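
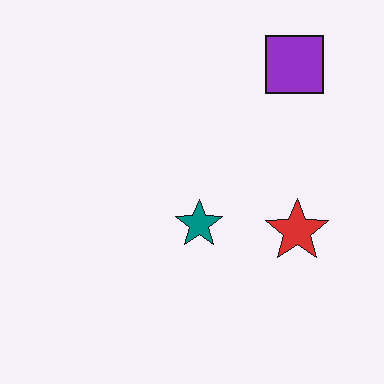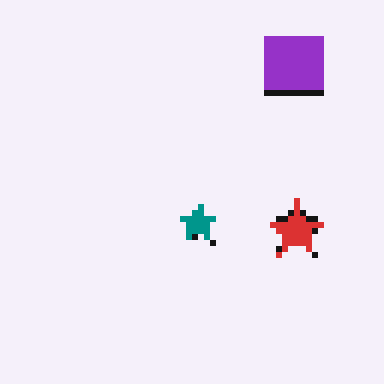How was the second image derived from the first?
Moderately pixelated.

Shapes are reduced to large square blocks; fine edges and outlines are lost — a downscale-then-upscale (mosaic) effect.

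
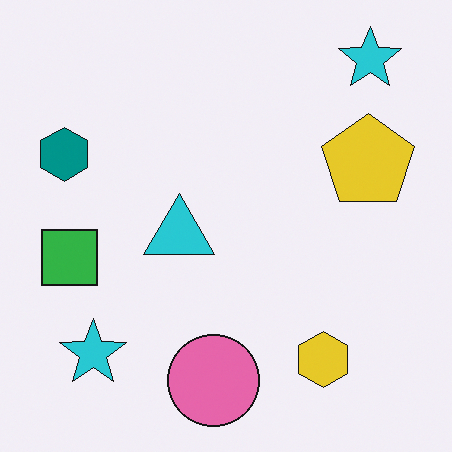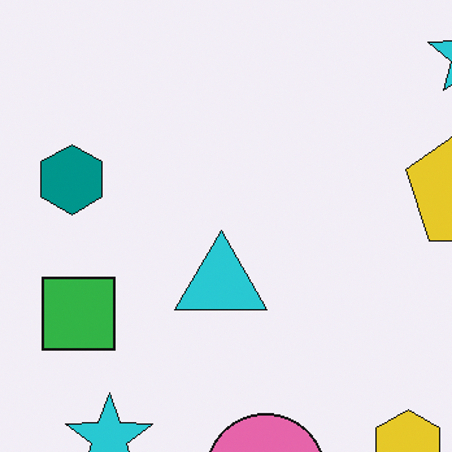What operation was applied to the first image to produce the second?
The second image is the first cropped to a modestly smaller region and rescaled.

The visible shapes are larger and the field of view is narrower; shapes near the original edges may be partly or wholly outside the frame — a crop-and-rescale.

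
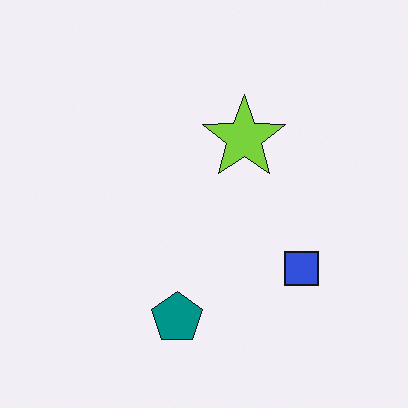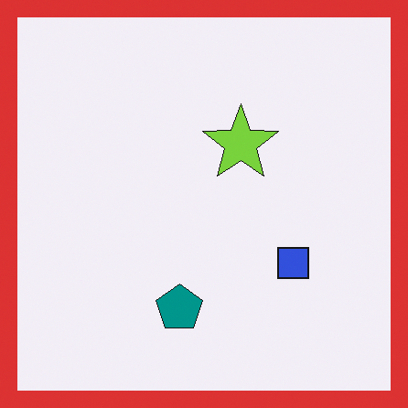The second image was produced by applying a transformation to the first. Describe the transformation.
The second image is the first framed with a red border.

A solid red frame runs around the edge of the second image, with the content slightly shrunk inside it.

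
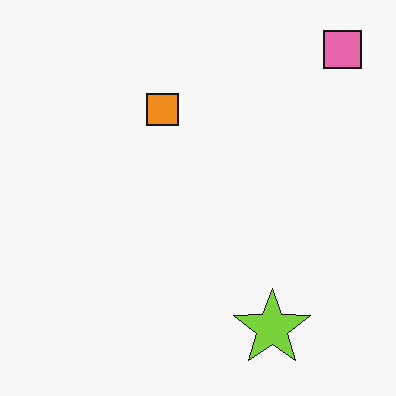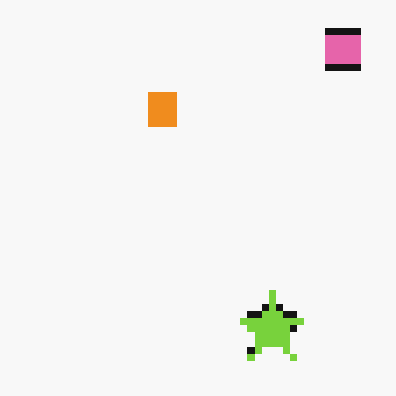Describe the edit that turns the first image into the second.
It was pixelated into visible square blocks.

Shapes are reduced to large square blocks; fine edges and outlines are lost — a downscale-then-upscale (mosaic) effect.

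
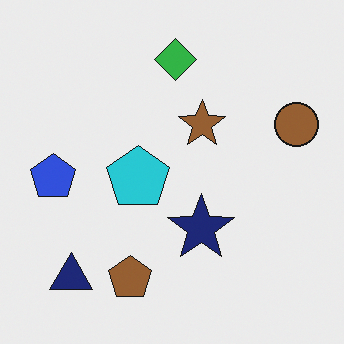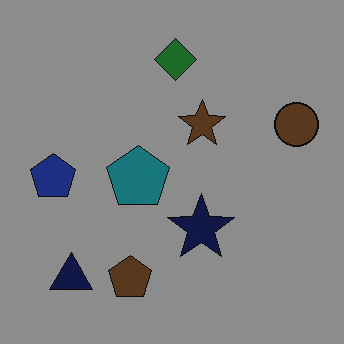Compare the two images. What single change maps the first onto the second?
The image was substantially darkened.

Every pixel — background and shapes alike — is uniformly darkened.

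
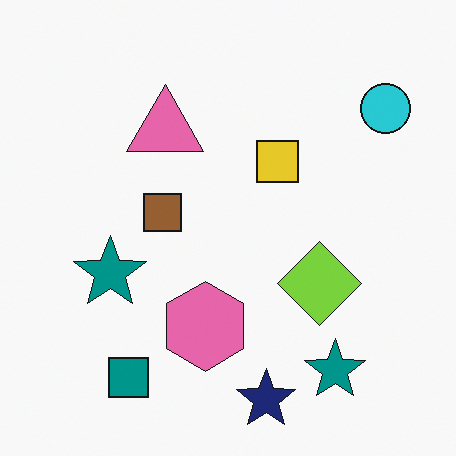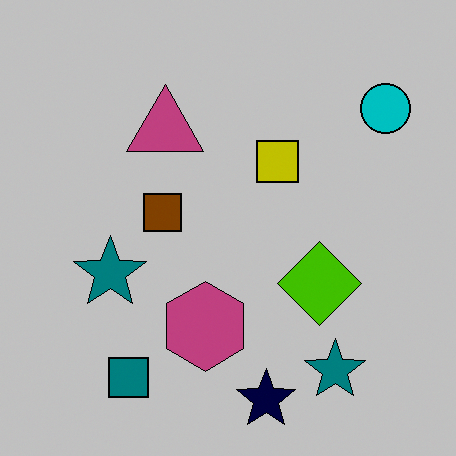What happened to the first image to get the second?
The image was heavily posterized to just a handful of flat colors.

Each flat color has snapped to a coarser quantized level — most visibly, the near-white background has dropped to a flat grey.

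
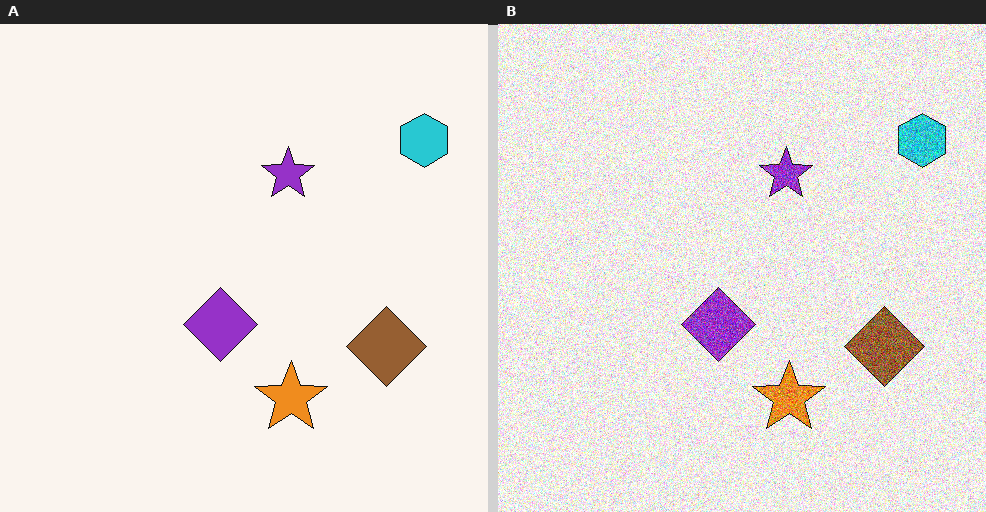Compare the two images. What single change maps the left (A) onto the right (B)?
The transformation is: degraded with strong gaussian noise.

Random speckle covers the whole image, including the flat background.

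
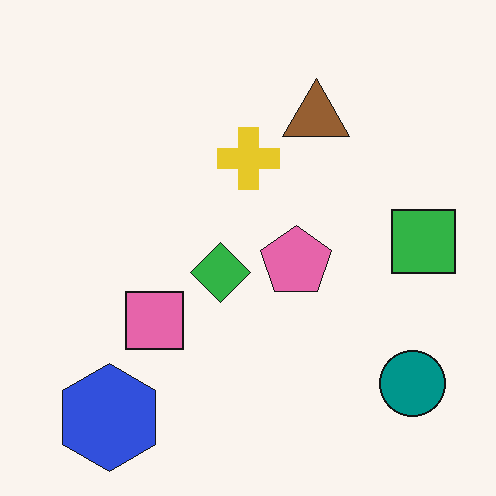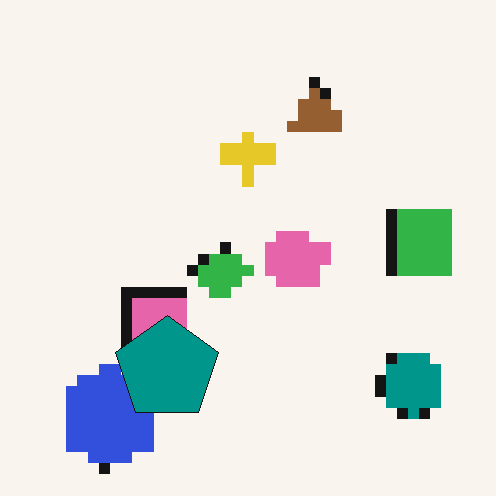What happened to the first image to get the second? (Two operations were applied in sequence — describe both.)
Heavily pixelated into large blocks, then overlaid with an additional teal pentagon.

Shapes are reduced to large square blocks; fine edges and outlines are lost — a downscale-then-upscale (mosaic) effect. A teal pentagon appears in the second image that is absent from the first.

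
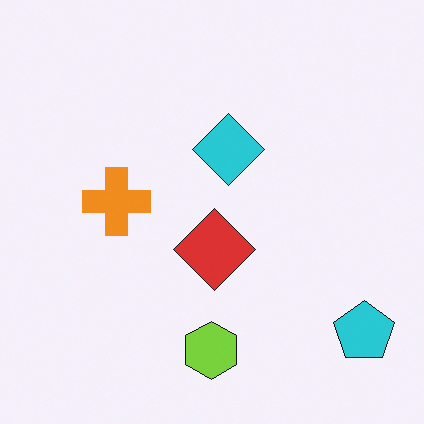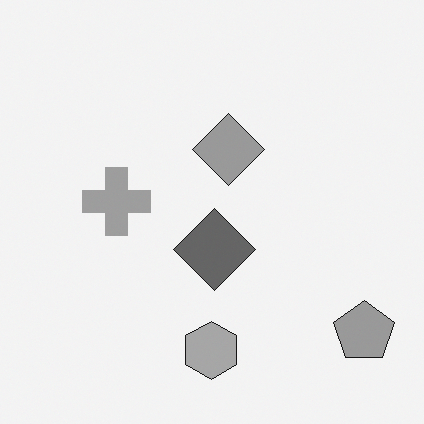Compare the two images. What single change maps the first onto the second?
The transformation is: converted to grayscale.

All color is removed — every shape is now a shade of grey.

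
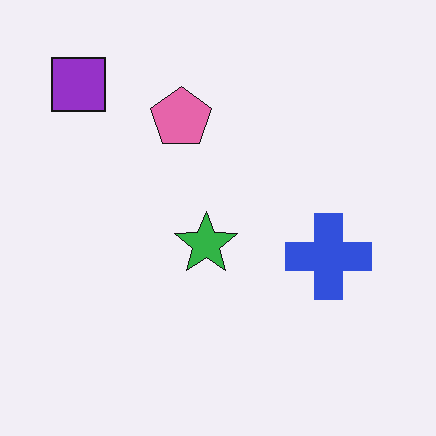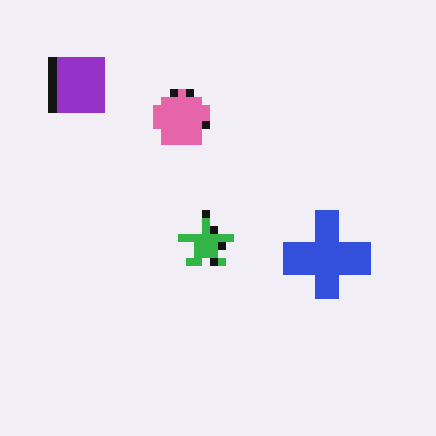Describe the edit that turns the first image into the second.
Moderately pixelated.

Shapes are reduced to large square blocks; fine edges and outlines are lost — a downscale-then-upscale (mosaic) effect.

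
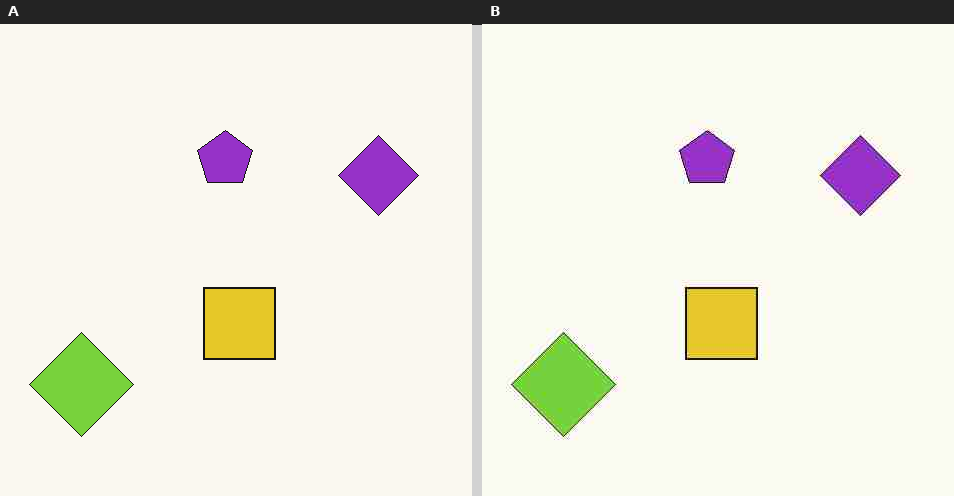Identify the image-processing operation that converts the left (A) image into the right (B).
The right (B) image is the left (A) heavily JPEG-compressed with obvious blocking artifacts.

Blocky 8×8 compression artifacts appear around shape edges and the flat background shows ringing — characteristic JPEG degradation.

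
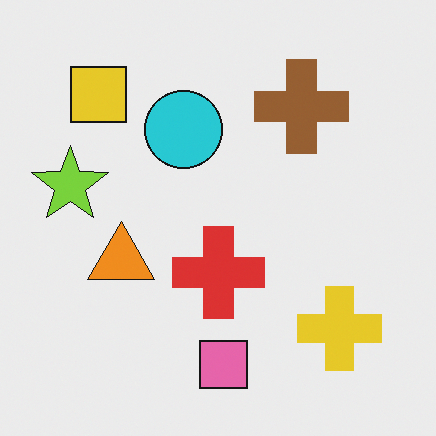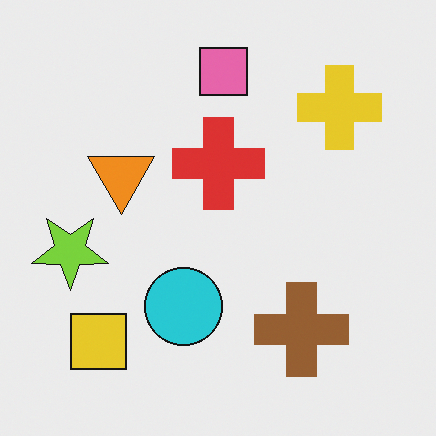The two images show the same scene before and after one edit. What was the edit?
Flipped vertically (top ↔ bottom).

The pink square is in the bottom of the first image and the top of the second — shapes on opposite sides of the horizontal midline have swapped in a mirror flip.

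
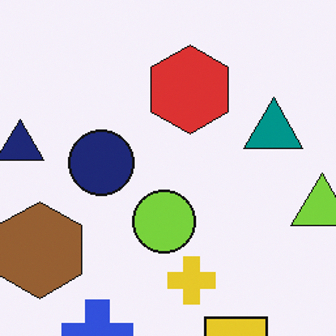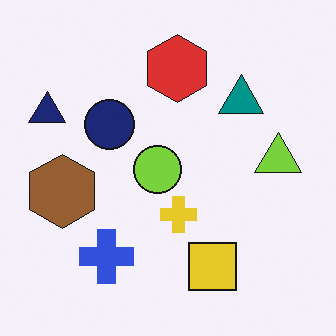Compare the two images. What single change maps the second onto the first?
The transformation is: cropped slightly and scaled back up.

The visible shapes are larger and the field of view is narrower; shapes near the original edges may be partly or wholly outside the frame — a crop-and-rescale.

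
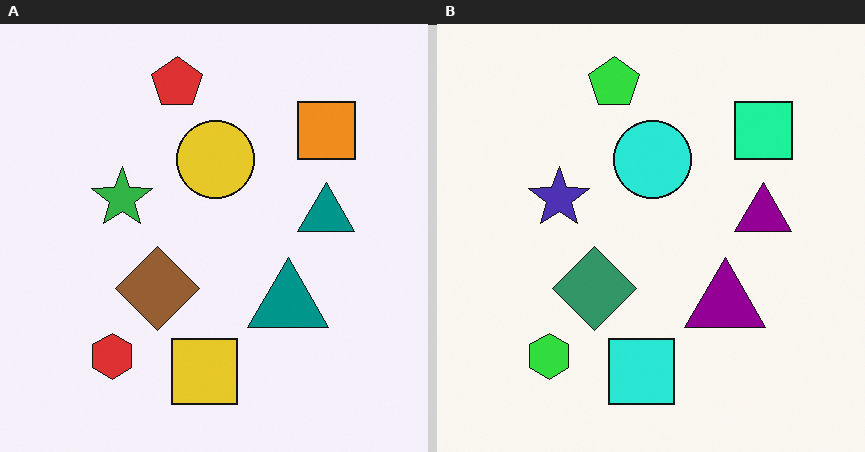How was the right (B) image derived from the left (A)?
The image was hue-shifted noticeably.

Every shape's color has rotated by the same amount around the hue wheel — a uniform hue shift.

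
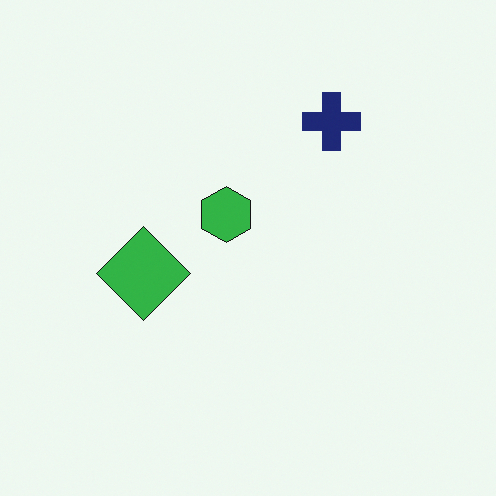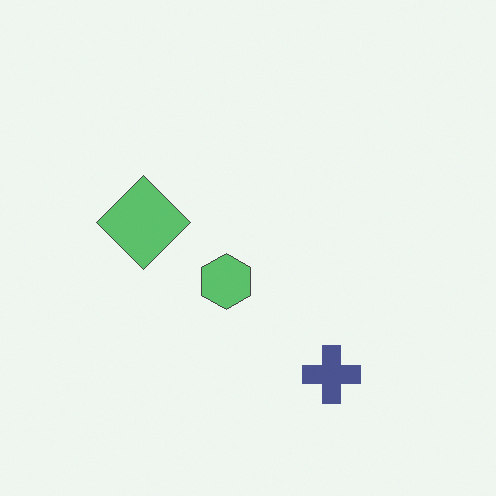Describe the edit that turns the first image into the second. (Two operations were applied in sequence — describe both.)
Given slightly reduced contrast, then flipped vertically (top ↔ bottom).

Tones are pushed toward mid-grey across the whole image — a global contrast change. The navy cross is in the top-right of the first image and the bottom-right of the second — shapes on opposite sides of the horizontal midline have swapped in a mirror flip.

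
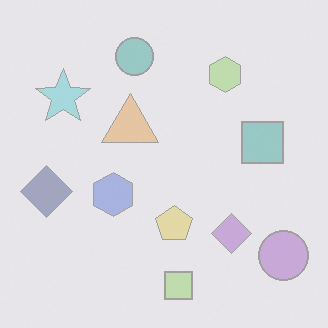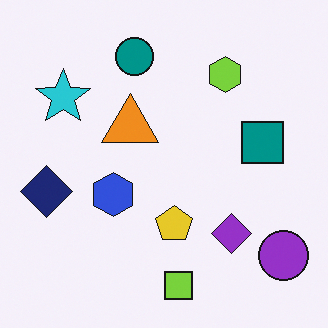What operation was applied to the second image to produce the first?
This is the original image given much lower contrast.

Tones are pushed toward mid-grey across the whole image — a global contrast change.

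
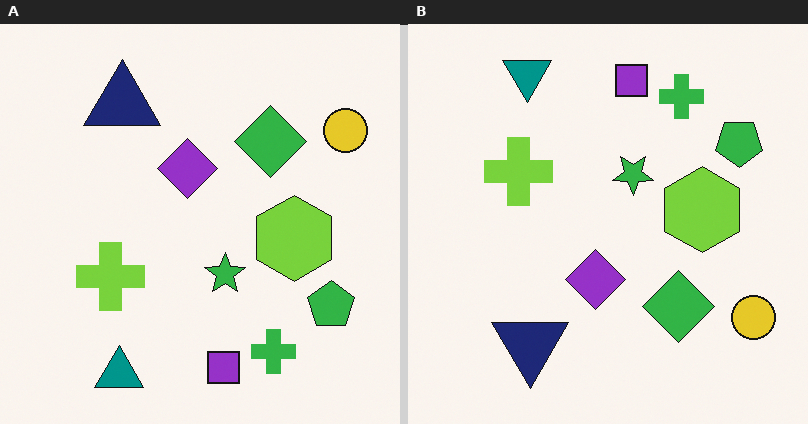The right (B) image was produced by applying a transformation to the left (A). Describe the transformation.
It was flipped vertically (top ↔ bottom).

The teal triangle is in the bottom-left of the left (A) image and the top-left of the right (B) — shapes on opposite sides of the horizontal midline have swapped in a mirror flip.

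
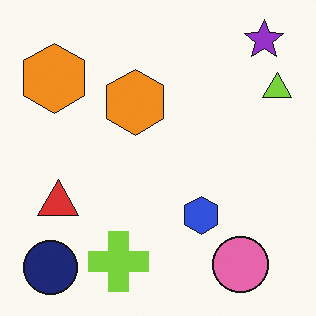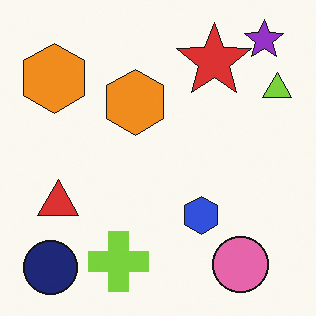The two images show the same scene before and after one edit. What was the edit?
Overlaid with an additional red star.

A red star appears in the second image that is absent from the first.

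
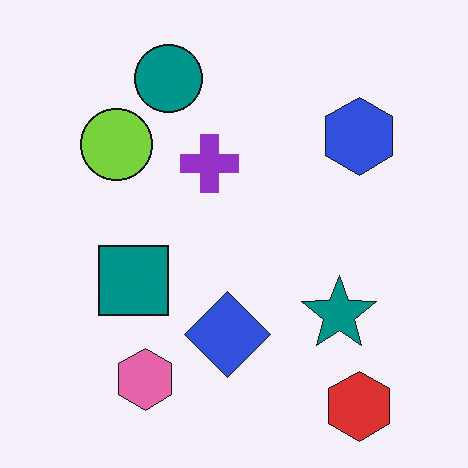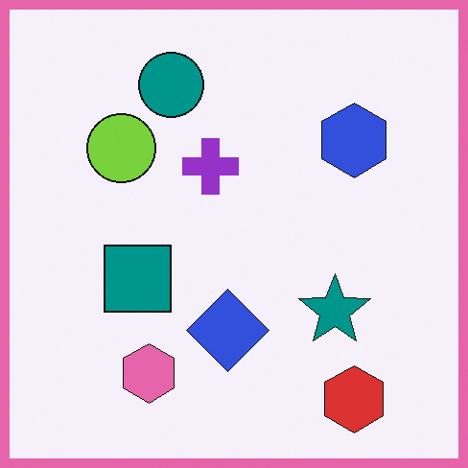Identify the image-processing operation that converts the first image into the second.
It was framed with a pink border.

A solid pink frame runs around the edge of the second image, with the content slightly shrunk inside it.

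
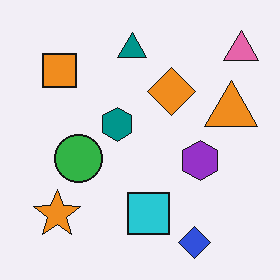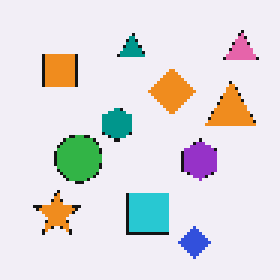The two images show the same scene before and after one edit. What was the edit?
The second image is the first lightly pixelated (a mild mosaic effect).

Shapes are reduced to large square blocks; fine edges and outlines are lost — a downscale-then-upscale (mosaic) effect.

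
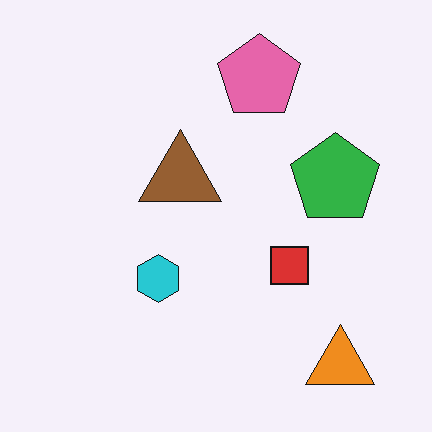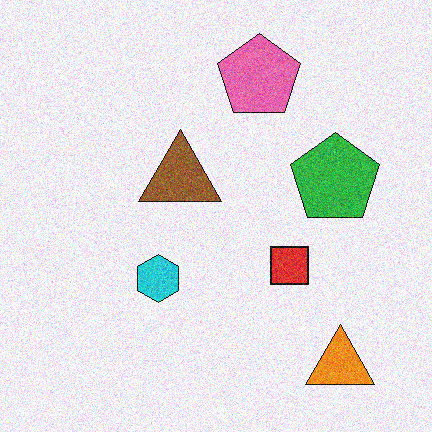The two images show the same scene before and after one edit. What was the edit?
It was degraded with moderate additive noise.

Random speckle covers the whole image, including the flat background.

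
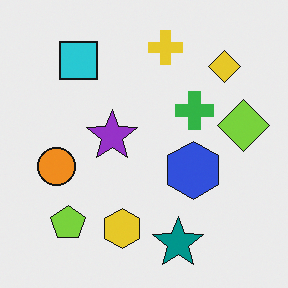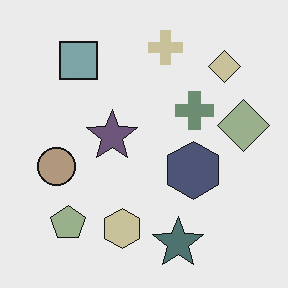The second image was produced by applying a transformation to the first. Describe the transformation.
The image was made much more muted (saturation change).

All colors are more muted and greyish — a global saturation change.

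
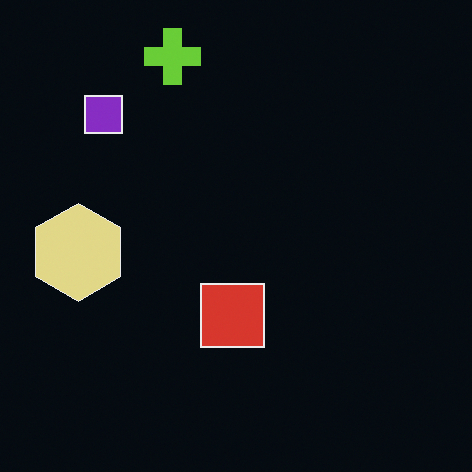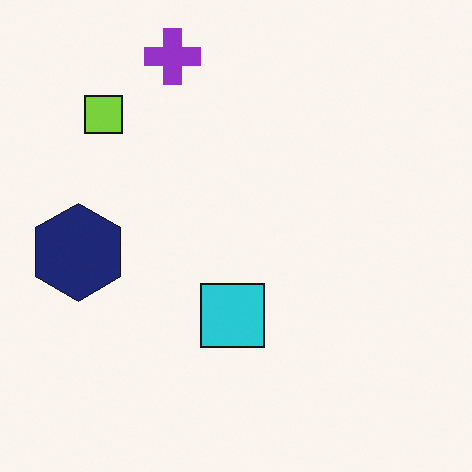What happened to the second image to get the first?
It was color-inverted (negative).

The light background has become dark and every shape's color is its complement — a photographic negative.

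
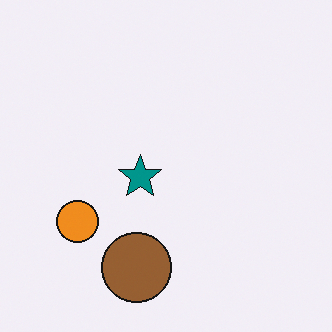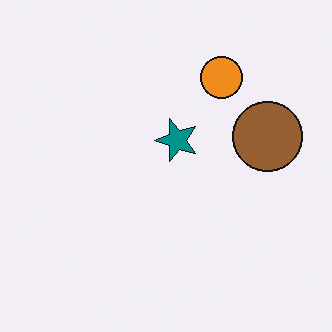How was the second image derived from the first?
The transformation is: transposed (reflected across the top-left ↔ bottom-right diagonal).

Shapes have swapped their row and column positions — what was in the top-right is now in the bottom-left — a diagonal reflection.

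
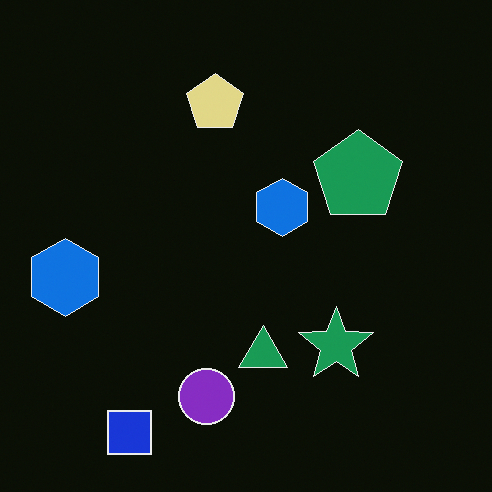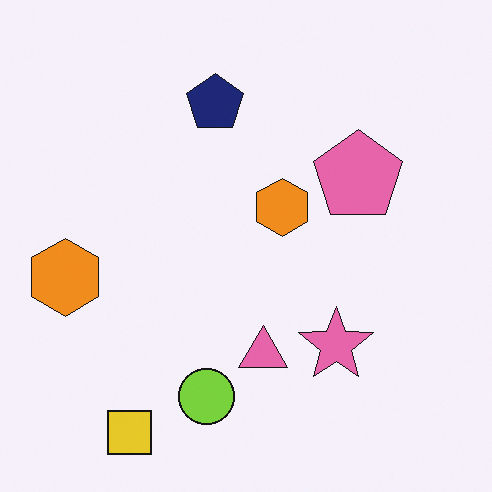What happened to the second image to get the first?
This is the original image color-inverted (negative).

The light background has become dark and every shape's color is its complement — a photographic negative.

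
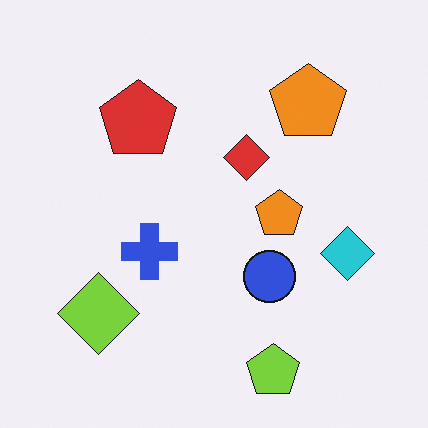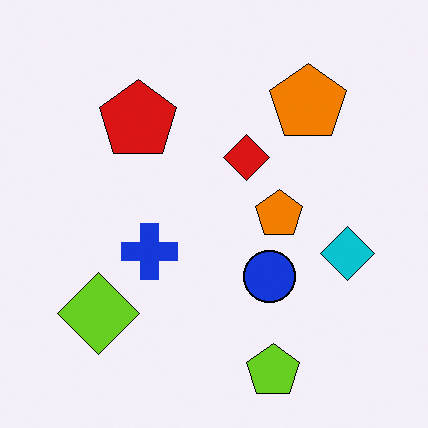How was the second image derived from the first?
It was given slightly increased contrast.

Tones are pushed away from mid-grey across the whole image — a global contrast change.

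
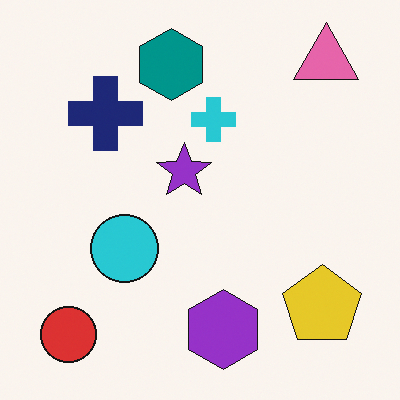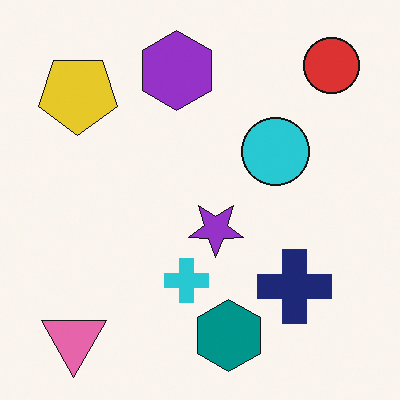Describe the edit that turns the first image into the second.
The second image is the first rotated 180°.

The pink triangle sits in the top-right of the first image and the bottom-left of the second — consistent with a whole-image 180° rotation.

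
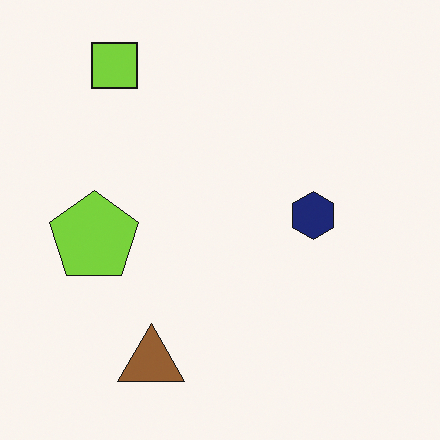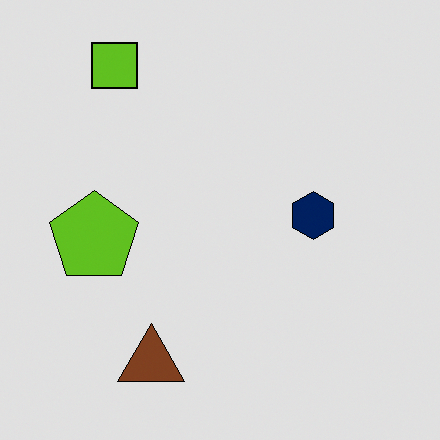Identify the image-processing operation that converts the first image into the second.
This is the original image posterized to a reduced palette.

Each flat color has snapped to a coarser quantized level — most visibly, the near-white background has dropped to a flat grey.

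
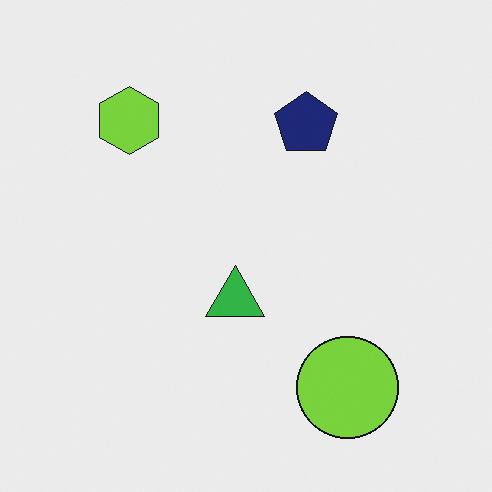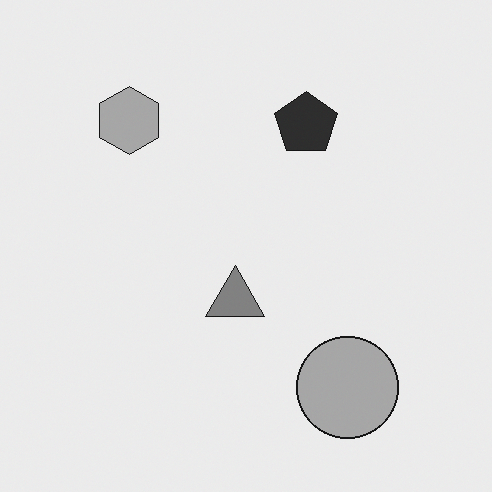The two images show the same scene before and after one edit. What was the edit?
This is the original image converted to grayscale.

All color is removed — every shape is now a shade of grey.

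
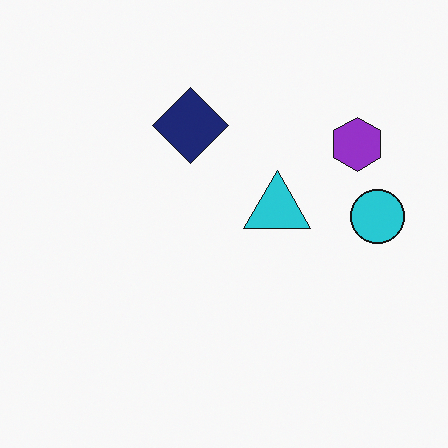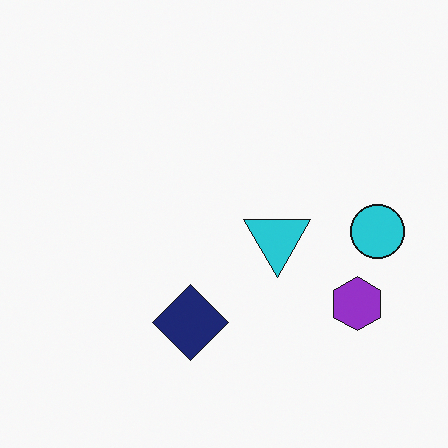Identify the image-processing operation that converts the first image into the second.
Flipped vertically (top ↔ bottom).

The navy diamond is in the top of the first image and the bottom of the second — shapes on opposite sides of the horizontal midline have swapped in a mirror flip.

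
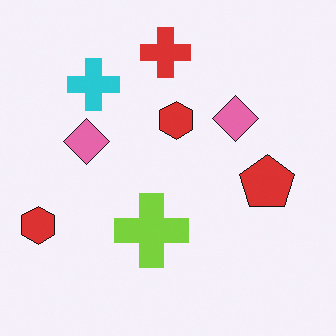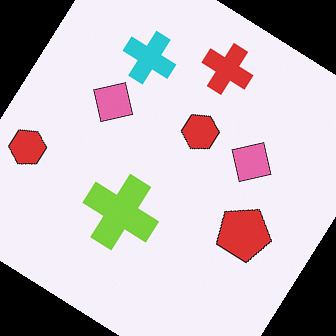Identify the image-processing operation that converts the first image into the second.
The image was rotated clockwise by a large amount — several tens of degrees.

Every shape is tilted by the same angle and the image corners show triangular fill wedges — a whole-image rotation by a non-right angle.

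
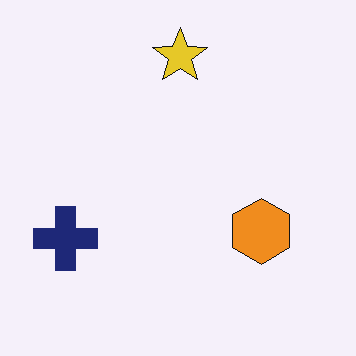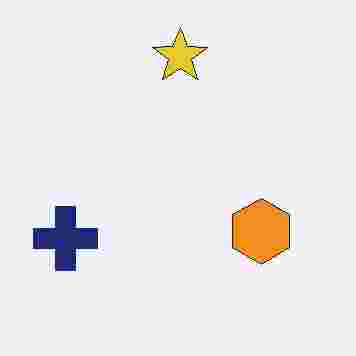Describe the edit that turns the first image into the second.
The second image is the first degraded with heavy JPEG compression.

Blocky 8×8 compression artifacts appear around shape edges and the flat background shows ringing — characteristic JPEG degradation.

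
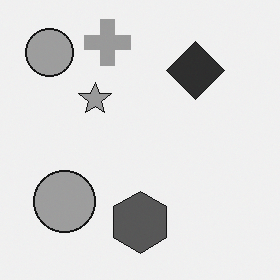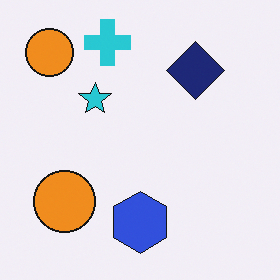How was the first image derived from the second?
Converted to grayscale.

All color is removed — every shape is now a shade of grey.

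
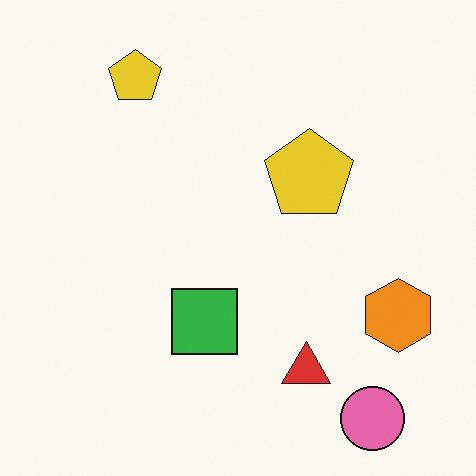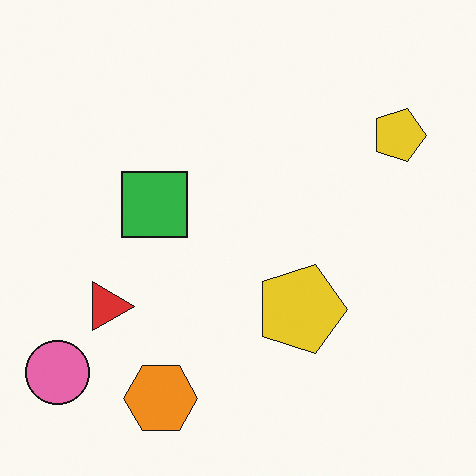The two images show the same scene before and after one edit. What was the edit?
The transformation is: rotated 90° clockwise.

The pink circle sits in the bottom-right of the first image and the bottom-left of the second — consistent with a whole-image 90° clockwise rotation.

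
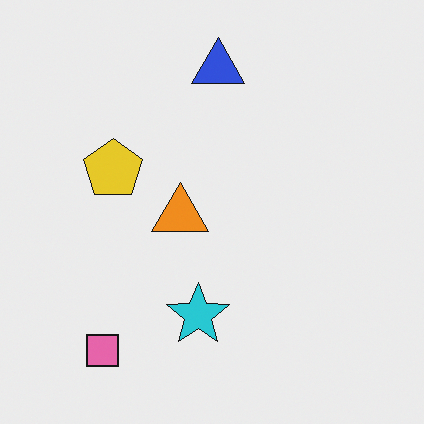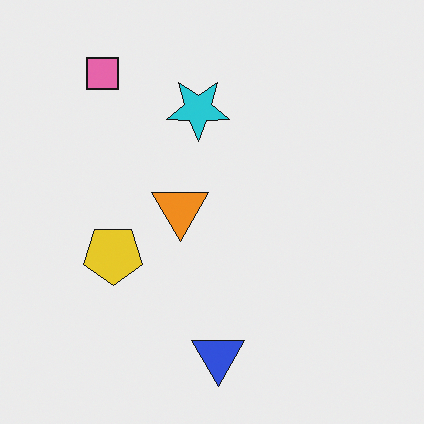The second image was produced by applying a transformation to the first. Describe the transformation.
It was flipped vertically (top ↔ bottom).

The blue triangle is in the top of the first image and the bottom of the second — shapes on opposite sides of the horizontal midline have swapped in a mirror flip.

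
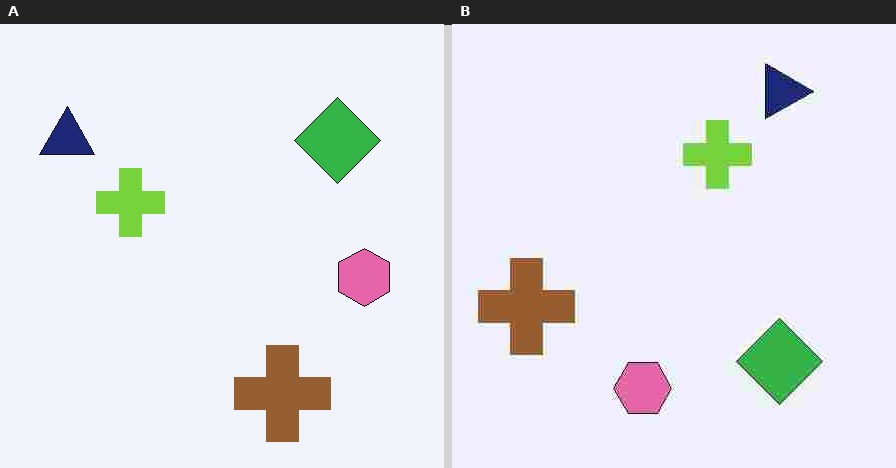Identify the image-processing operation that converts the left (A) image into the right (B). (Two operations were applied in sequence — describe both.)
The transformation is: rotated 90° clockwise, then heavily JPEG-compressed with obvious blocking artifacts.

The navy triangle sits in the top-left of the left (A) image and the top-right of the right (B) — consistent with a whole-image 90° clockwise rotation. Blocky 8×8 compression artifacts appear around shape edges and the flat background shows ringing — characteristic JPEG degradation.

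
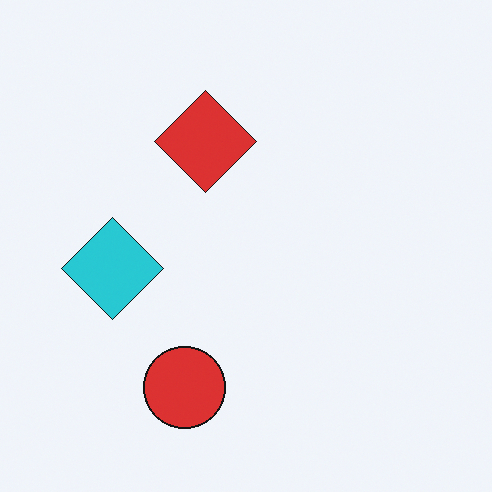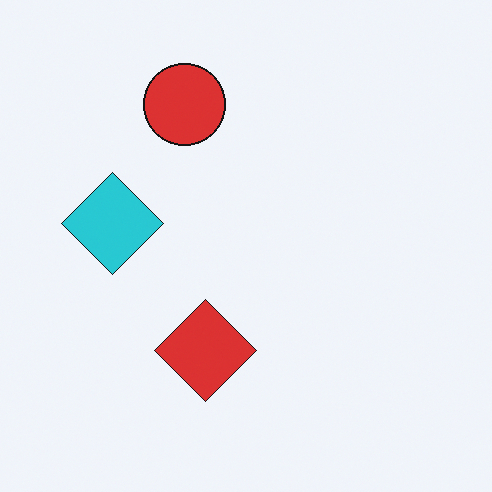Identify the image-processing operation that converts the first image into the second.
It was flipped vertically (top ↔ bottom).

The red circle is in the bottom of the first image and the top of the second — shapes on opposite sides of the horizontal midline have swapped in a mirror flip.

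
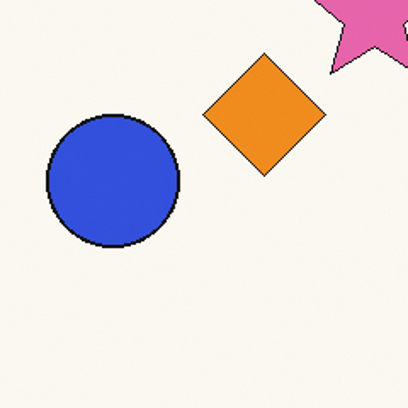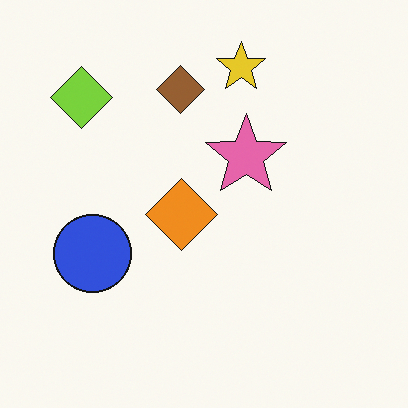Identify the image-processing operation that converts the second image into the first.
It was cropped to a noticeably smaller region and rescaled.

The visible shapes are larger and the field of view is narrower; shapes near the original edges may be partly or wholly outside the frame — a crop-and-rescale.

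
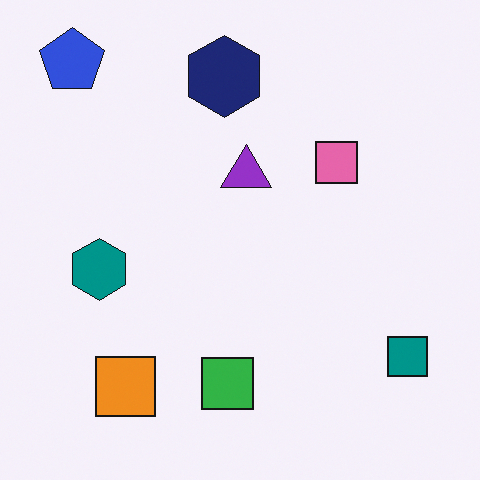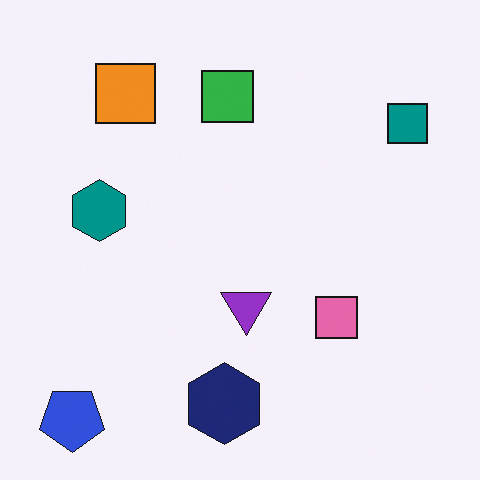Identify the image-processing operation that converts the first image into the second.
This is the original image flipped vertically (top ↔ bottom).

The blue pentagon is in the top-left of the first image and the bottom-left of the second — shapes on opposite sides of the horizontal midline have swapped in a mirror flip.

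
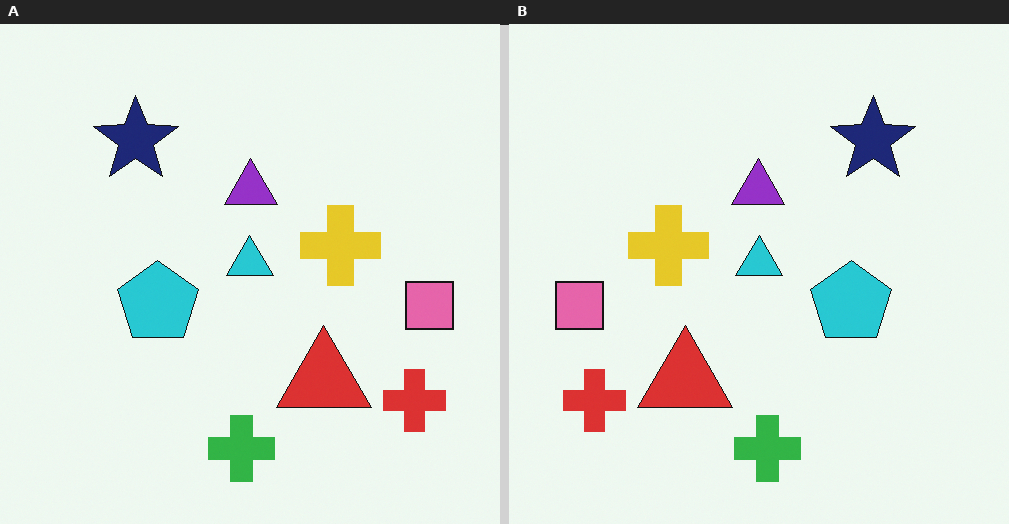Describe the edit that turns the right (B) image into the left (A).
Flipped horizontally (left ↔ right).

The pink square is in the left of the right (B) image and the right of the left (A) — shapes on opposite sides of the vertical midline have swapped in a mirror flip.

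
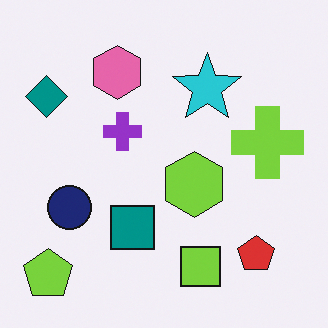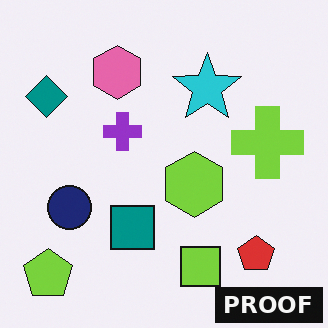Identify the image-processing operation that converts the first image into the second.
The second image is the first watermarked with the text "PROOF" in the lower-right corner.

A dark label reading "PROOF" appears in the lower-right corner.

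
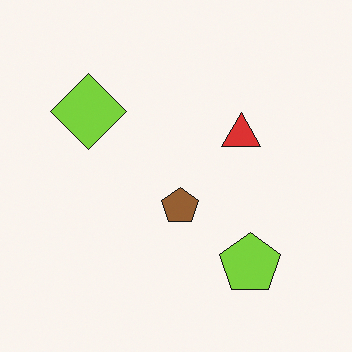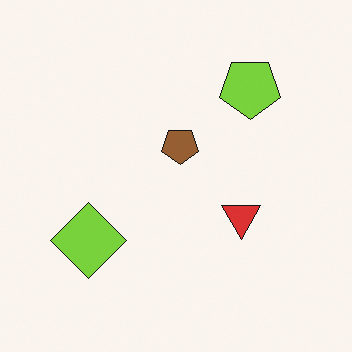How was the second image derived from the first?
The image was flipped vertically (top ↔ bottom).

The lime pentagon is in the bottom-right of the first image and the top-right of the second — shapes on opposite sides of the horizontal midline have swapped in a mirror flip.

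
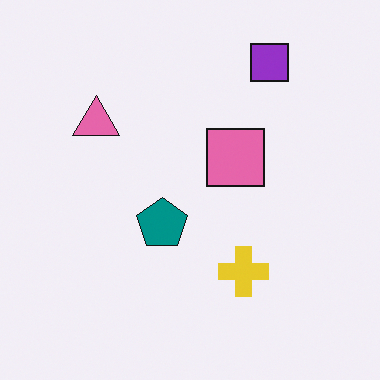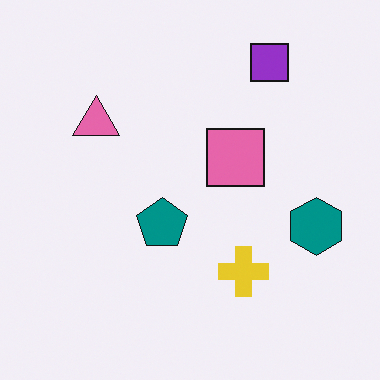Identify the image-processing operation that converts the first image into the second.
It was overlaid with an additional teal hexagon.

A teal hexagon appears in the second image that is absent from the first.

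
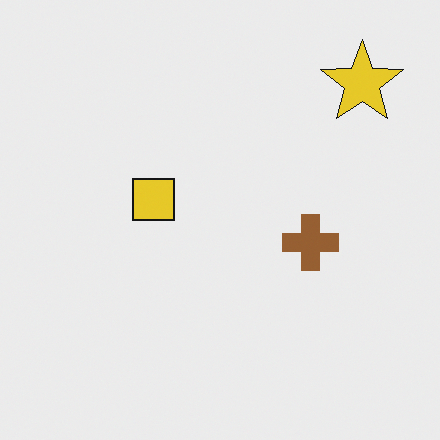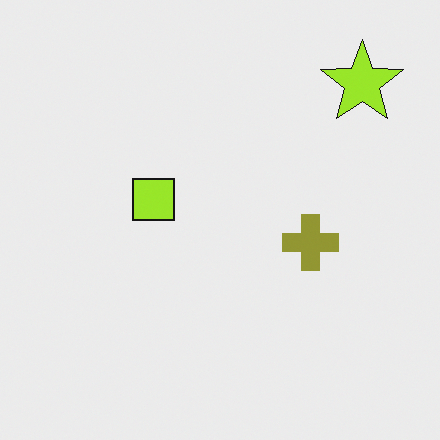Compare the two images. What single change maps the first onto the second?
Hue-shifted slightly.

Every shape's color has rotated by the same amount around the hue wheel — a uniform hue shift.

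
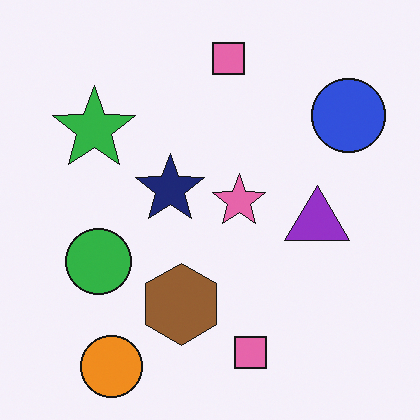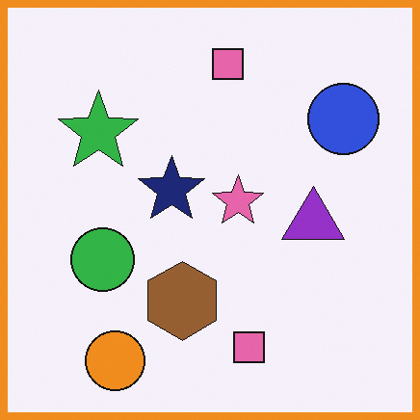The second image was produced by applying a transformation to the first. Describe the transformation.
Framed with a orange border.

A solid orange frame runs around the edge of the second image, with the content slightly shrunk inside it.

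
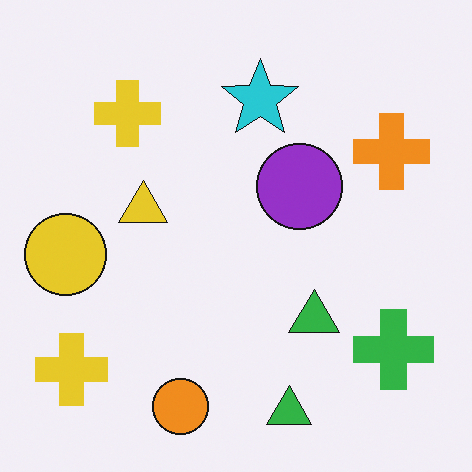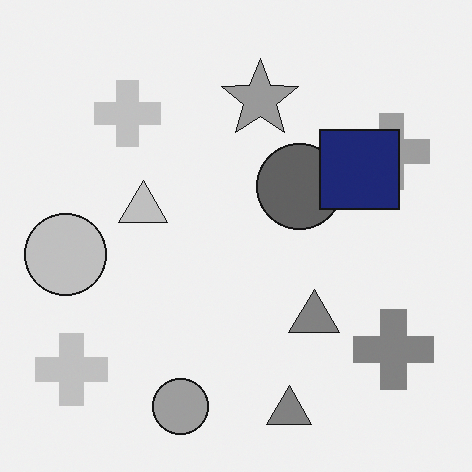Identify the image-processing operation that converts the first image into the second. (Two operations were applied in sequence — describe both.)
The second image is the first converted to grayscale, then overlaid with an additional navy square.

All color is removed — every shape is now a shade of grey. A navy square appears in the second image that is absent from the first.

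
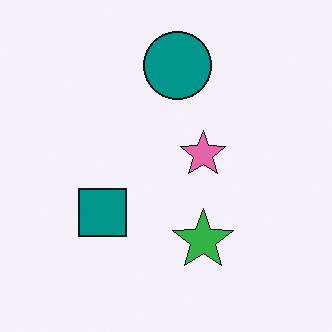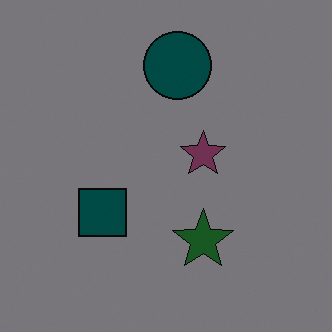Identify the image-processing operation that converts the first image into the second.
It was noticeably darkened.

Every pixel — background and shapes alike — is uniformly darkened.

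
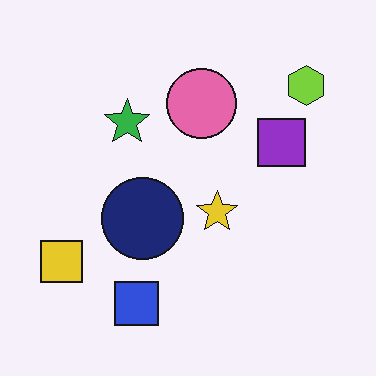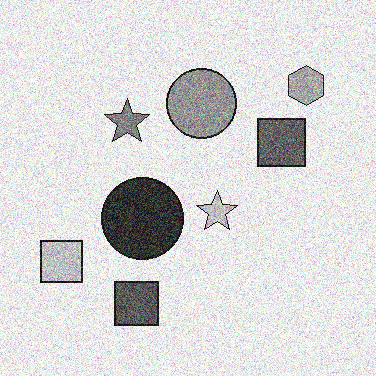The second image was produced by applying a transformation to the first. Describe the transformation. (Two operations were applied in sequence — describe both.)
The second image is the first converted to grayscale, then degraded with strong gaussian noise.

All color is removed — every shape is now a shade of grey. Random speckle covers the whole image, including the flat background.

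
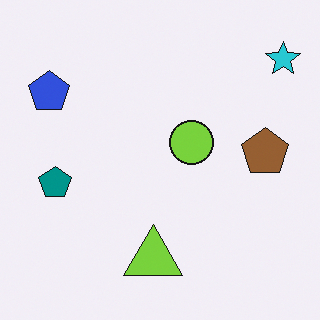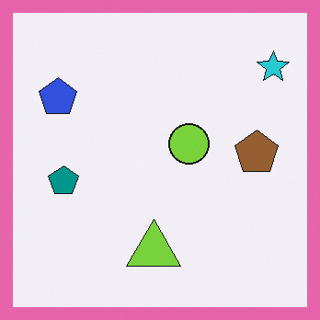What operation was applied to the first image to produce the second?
The image was framed with a pink border.

A solid pink frame runs around the edge of the second image, with the content slightly shrunk inside it.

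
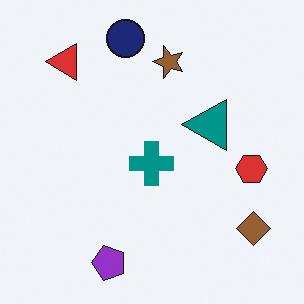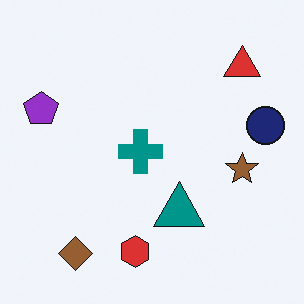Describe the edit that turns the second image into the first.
The transformation is: rotated 90° counter-clockwise.

The brown diamond sits in the bottom-left of the second image and the bottom-right of the first — consistent with a whole-image 90° counter-clockwise rotation.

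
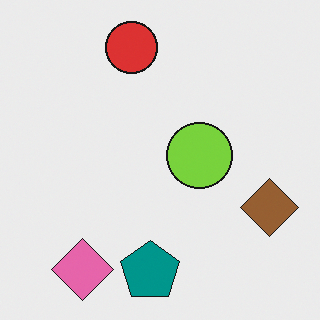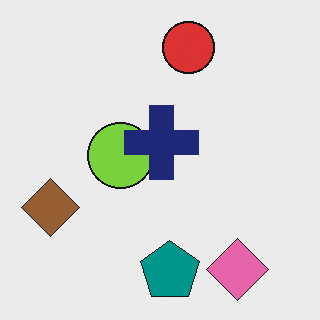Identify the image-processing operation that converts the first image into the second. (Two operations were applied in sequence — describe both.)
This is the original image flipped horizontally (left ↔ right), then overlaid with an additional navy cross.

The brown diamond is in the right of the first image and the left of the second — shapes on opposite sides of the vertical midline have swapped in a mirror flip. A navy cross appears in the second image that is absent from the first.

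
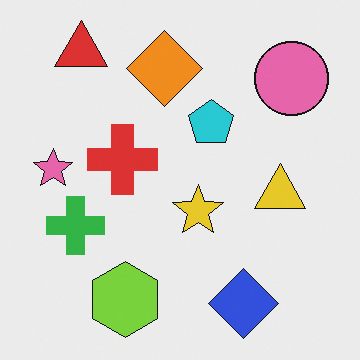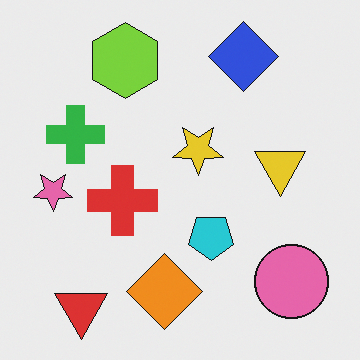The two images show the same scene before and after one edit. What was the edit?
The second image is the first flipped vertically (top ↔ bottom).

The red triangle is in the top-left of the first image and the bottom-left of the second — shapes on opposite sides of the horizontal midline have swapped in a mirror flip.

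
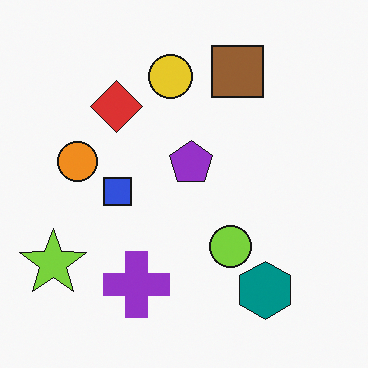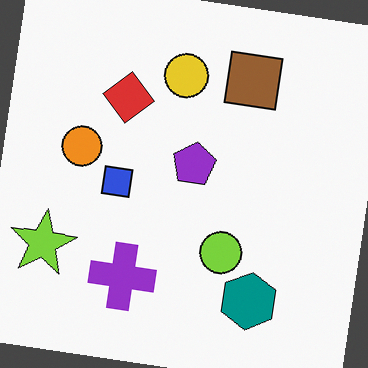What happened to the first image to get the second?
This is the original image rotated clockwise by a slight angle.

Every shape is tilted by the same angle and the image corners show triangular fill wedges — a whole-image rotation by a non-right angle.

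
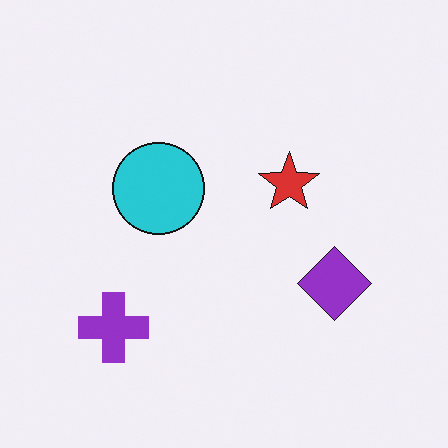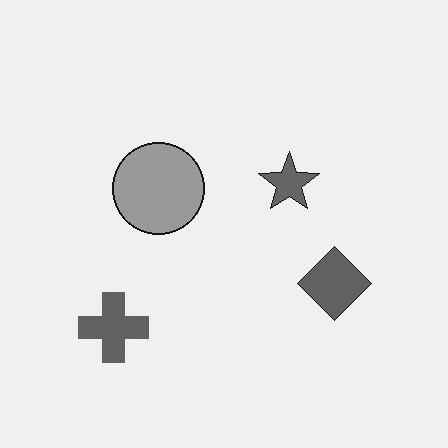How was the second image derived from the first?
This is the original image converted to grayscale.

All color is removed — every shape is now a shade of grey.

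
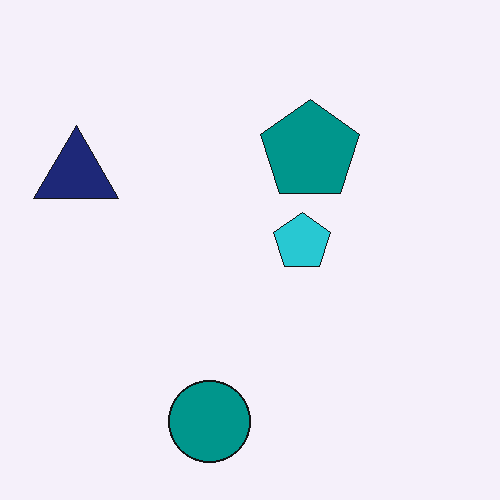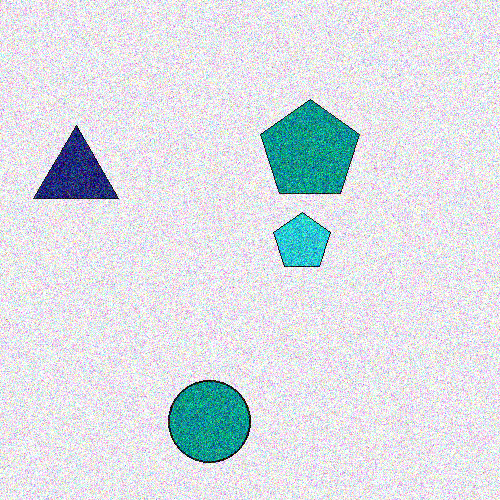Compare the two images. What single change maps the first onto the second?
The second image is the first degraded with a thick layer of grain.

Random speckle covers the whole image, including the flat background.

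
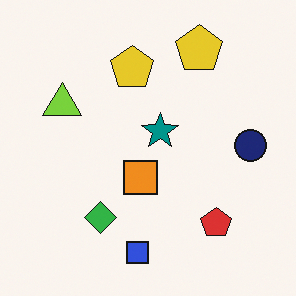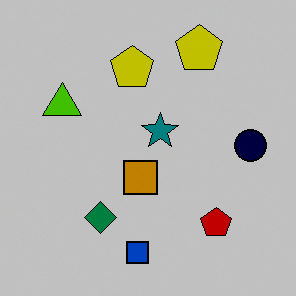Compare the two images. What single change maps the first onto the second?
This is the original image aggressively posterized.

Each flat color has snapped to a coarser quantized level — most visibly, the near-white background has dropped to a flat grey.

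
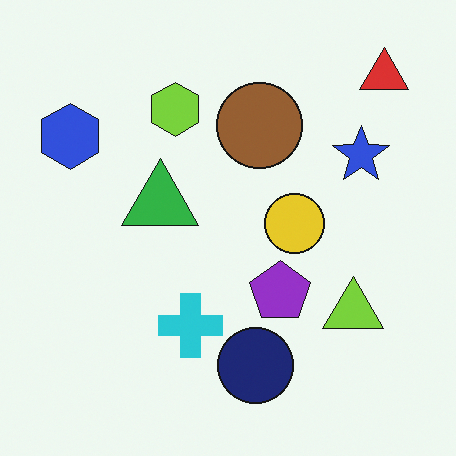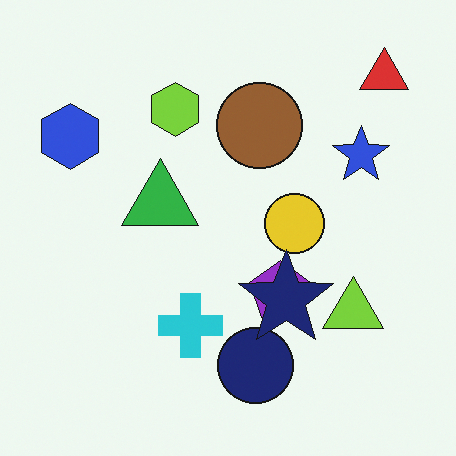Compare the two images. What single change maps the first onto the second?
It was overlaid with an additional navy star.

A navy star appears in the second image that is absent from the first.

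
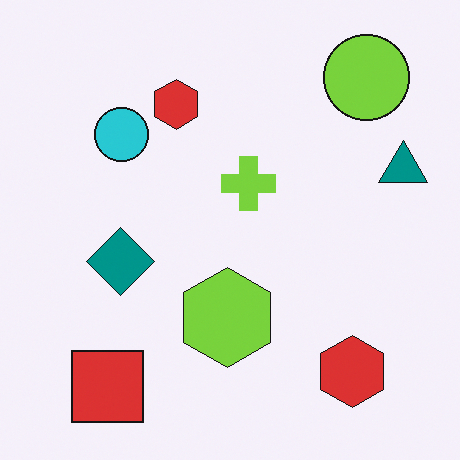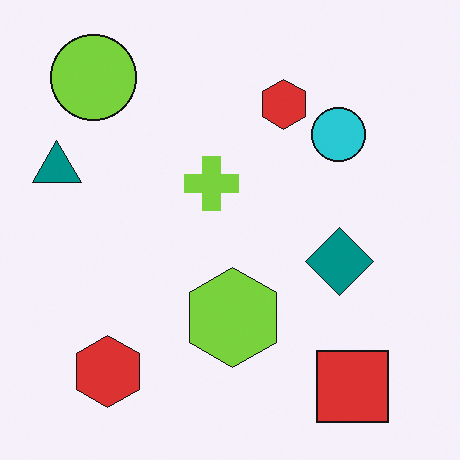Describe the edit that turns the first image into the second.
The second image is the first flipped horizontally (left ↔ right).

The teal triangle is in the right of the first image and the left of the second — shapes on opposite sides of the vertical midline have swapped in a mirror flip.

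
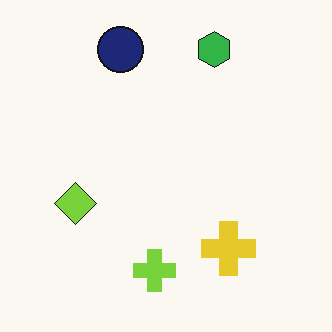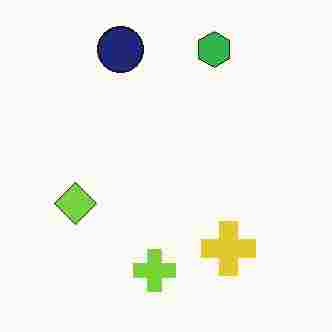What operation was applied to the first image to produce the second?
The transformation is: degraded with heavy JPEG compression.

Blocky 8×8 compression artifacts appear around shape edges and the flat background shows ringing — characteristic JPEG degradation.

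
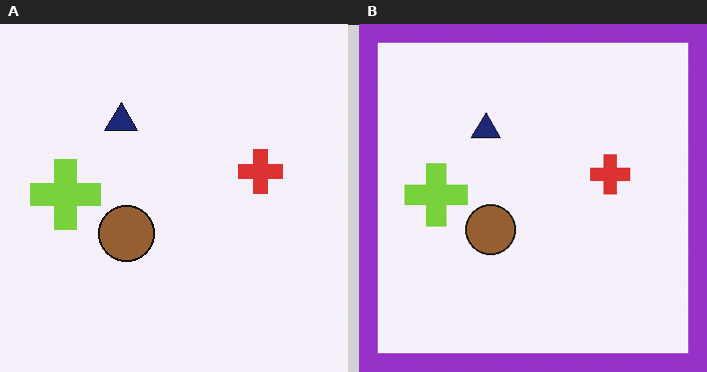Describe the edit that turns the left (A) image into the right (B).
It was framed with a purple border.

A solid purple frame runs around the edge of the right (B) image, with the content slightly shrunk inside it.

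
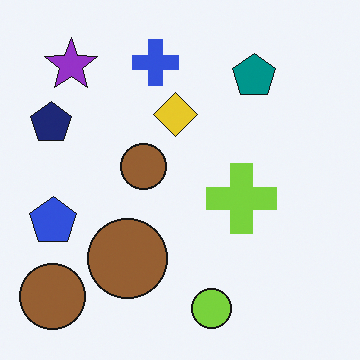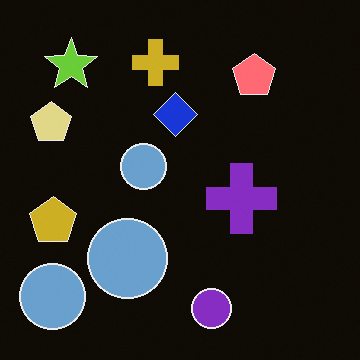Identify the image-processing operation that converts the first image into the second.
The transformation is: color-inverted (negative).

The light background has become dark and every shape's color is its complement — a photographic negative.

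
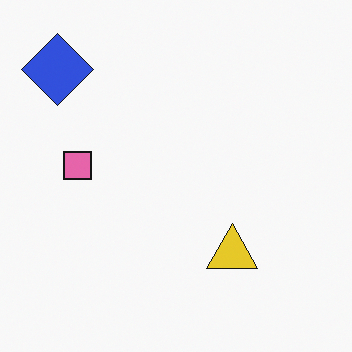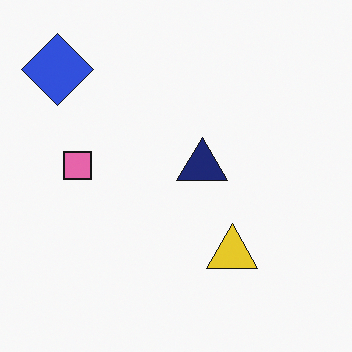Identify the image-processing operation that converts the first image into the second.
It was overlaid with an additional navy triangle.

A navy triangle appears in the second image that is absent from the first.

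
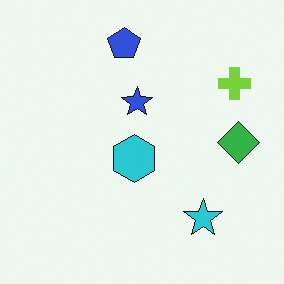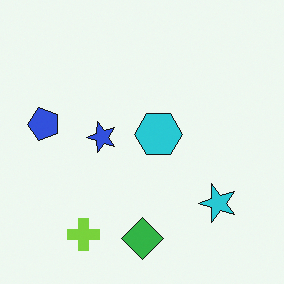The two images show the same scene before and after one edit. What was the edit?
Transposed (reflected across the top-left ↔ bottom-right diagonal).

Shapes have swapped their row and column positions — what was in the top-right is now in the bottom-left — a diagonal reflection.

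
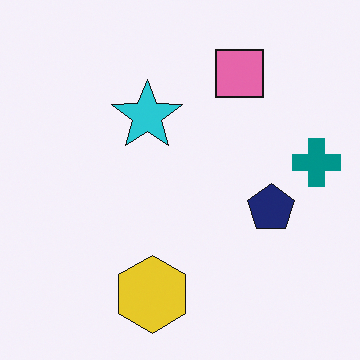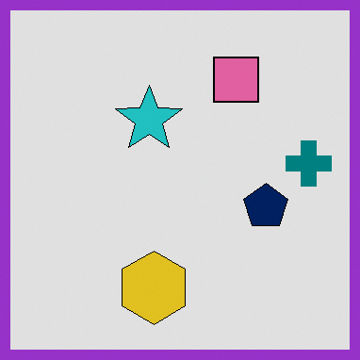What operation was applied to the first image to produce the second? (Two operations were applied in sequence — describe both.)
It was moderately posterized, then framed with a purple border.

Each flat color has snapped to a coarser quantized level — most visibly, the near-white background has dropped to a flat grey. A solid purple frame runs around the edge of the second image, with the content slightly shrunk inside it.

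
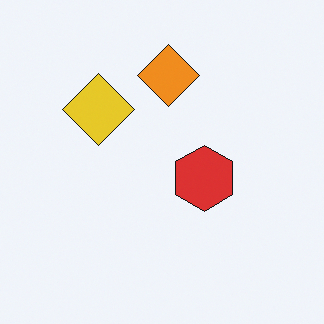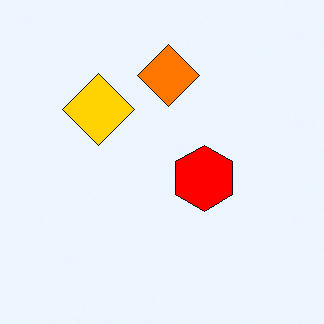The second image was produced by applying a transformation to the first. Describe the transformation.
It was made much more vivid (saturation change).

All colors are more vivid — a global saturation change.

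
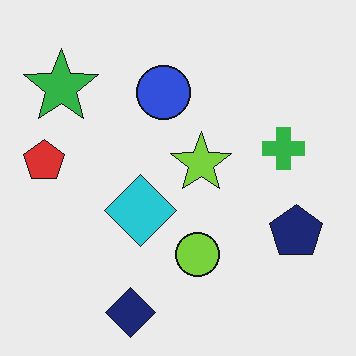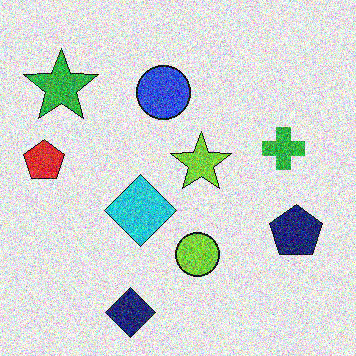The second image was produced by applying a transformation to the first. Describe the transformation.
It was degraded with heavy additive noise.

Random speckle covers the whole image, including the flat background.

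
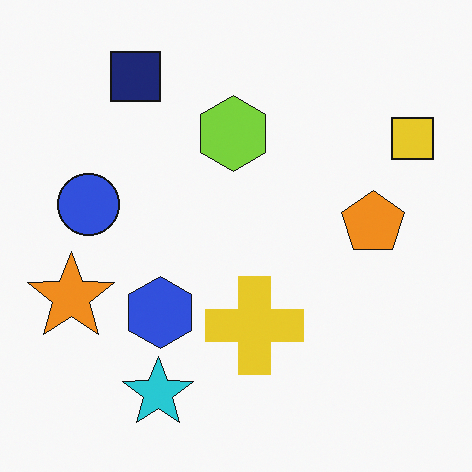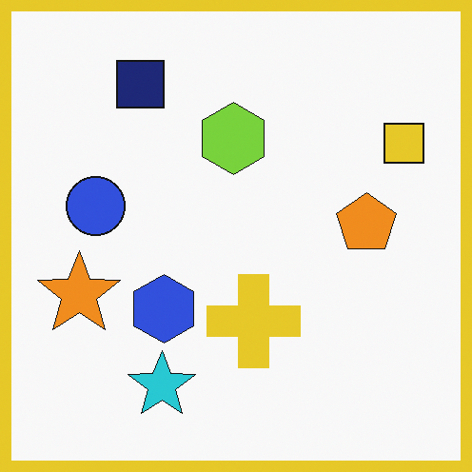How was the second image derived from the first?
This is the original image framed with a yellow border.

A solid yellow frame runs around the edge of the second image, with the content slightly shrunk inside it.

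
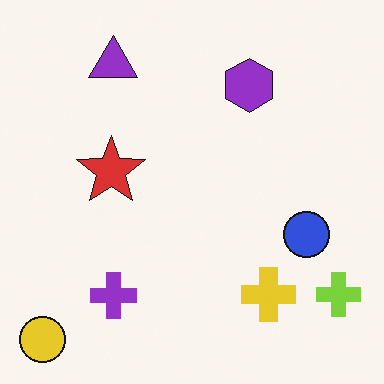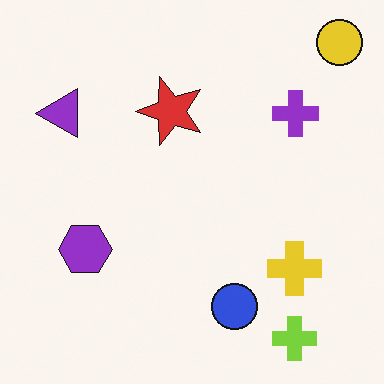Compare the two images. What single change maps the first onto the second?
This is the original image transposed (reflected across the top-left ↔ bottom-right diagonal).

Shapes have swapped their row and column positions — what was in the top-right is now in the bottom-left — a diagonal reflection.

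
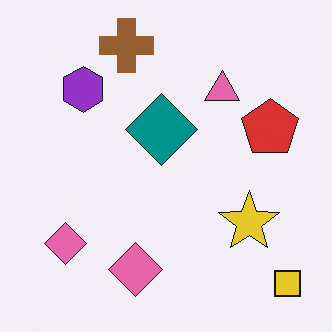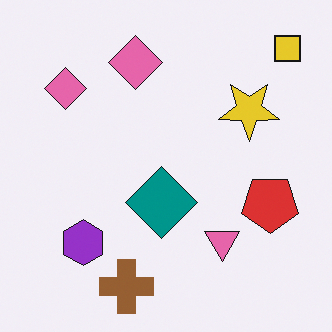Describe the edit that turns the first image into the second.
The image was flipped vertically (top ↔ bottom).

The brown cross is in the top of the first image and the bottom of the second — shapes on opposite sides of the horizontal midline have swapped in a mirror flip.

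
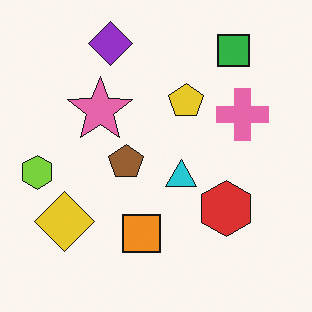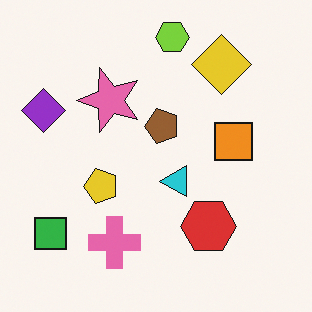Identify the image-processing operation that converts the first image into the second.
The transformation is: transposed (reflected across the top-left ↔ bottom-right diagonal).

Shapes have swapped their row and column positions — what was in the top-right is now in the bottom-left — a diagonal reflection.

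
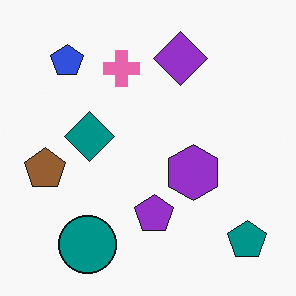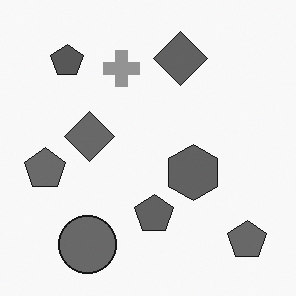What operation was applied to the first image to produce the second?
This is the original image converted to grayscale.

All color is removed — every shape is now a shade of grey.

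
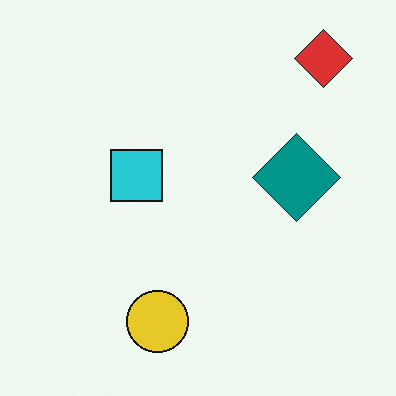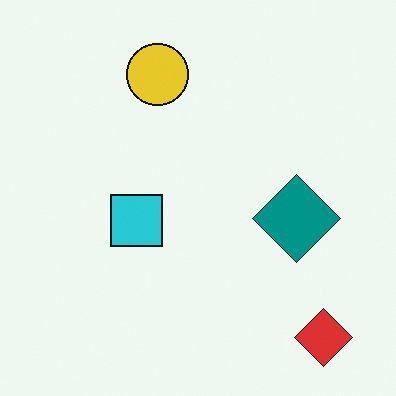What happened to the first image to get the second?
Flipped vertically (top ↔ bottom).

The red diamond is in the top-right of the first image and the bottom-right of the second — shapes on opposite sides of the horizontal midline have swapped in a mirror flip.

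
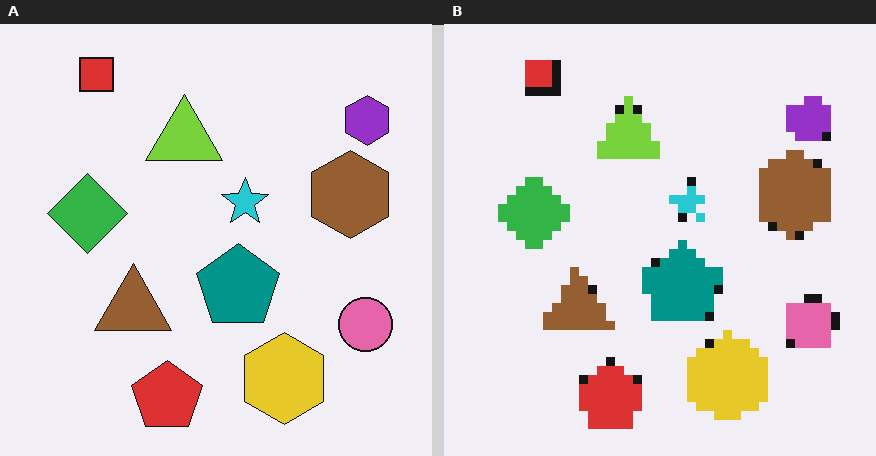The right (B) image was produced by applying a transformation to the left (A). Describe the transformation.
The transformation is: coarsely pixelated.

Shapes are reduced to large square blocks; fine edges and outlines are lost — a downscale-then-upscale (mosaic) effect.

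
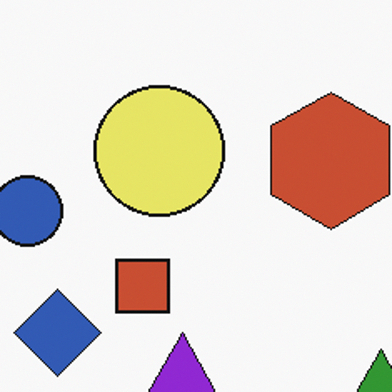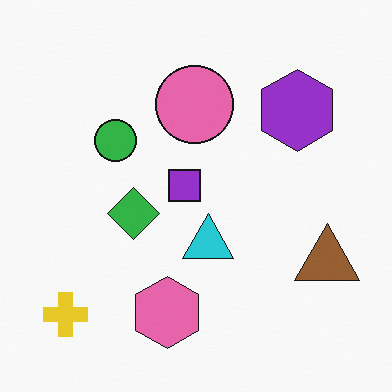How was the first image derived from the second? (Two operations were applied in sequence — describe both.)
This is the original image hue-shifted noticeably, then cropped tightly and scaled back up.

Every shape's color has rotated by the same amount around the hue wheel — a uniform hue shift. The visible shapes are larger and the field of view is narrower; shapes near the original edges may be partly or wholly outside the frame — a crop-and-rescale.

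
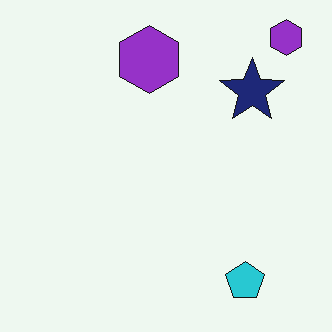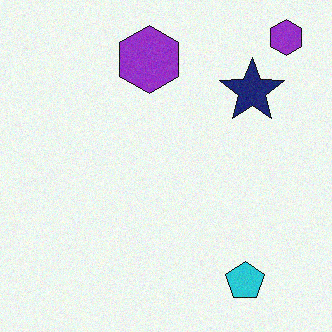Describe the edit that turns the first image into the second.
This is the original image degraded with light additive noise.

Random speckle covers the whole image, including the flat background.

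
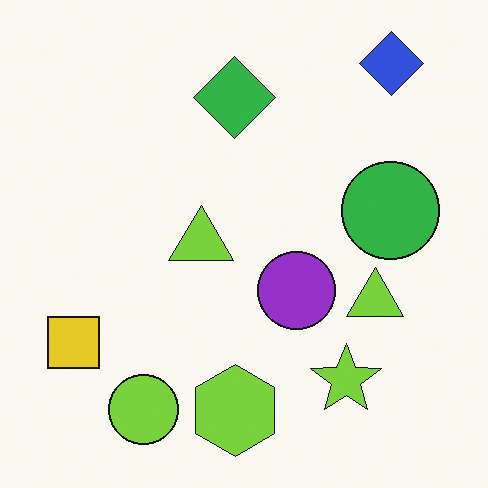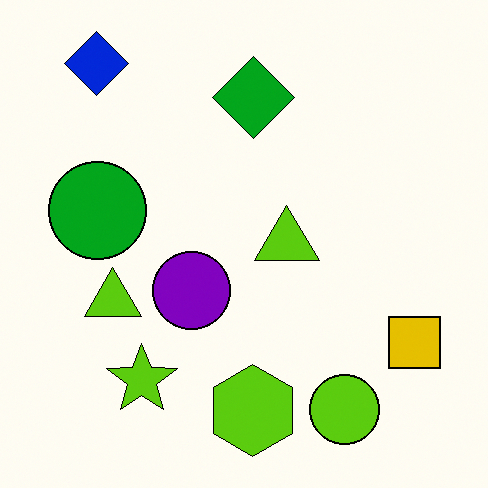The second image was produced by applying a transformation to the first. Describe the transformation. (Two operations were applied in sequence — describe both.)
The transformation is: flipped horizontally (left ↔ right), then given slightly increased contrast.

The yellow square is in the bottom-left of the first image and the bottom-right of the second — shapes on opposite sides of the vertical midline have swapped in a mirror flip. Tones are pushed away from mid-grey across the whole image — a global contrast change.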